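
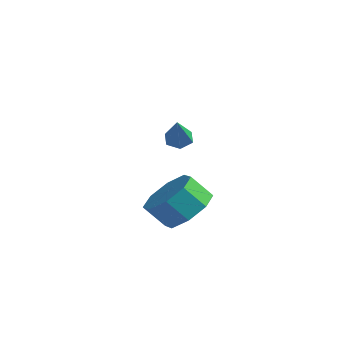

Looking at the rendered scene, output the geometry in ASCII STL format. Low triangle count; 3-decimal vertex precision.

solid 
facet normal -0.361 0.494 -0.791
outer loop
vertex -1.717 0.275 0.112
vertex -2.011 0.555 0.421
vertex -1.54 0.713 0.305
endloop
endfacet
facet normal 0.934 -0.281 -0.220
outer loop
vertex -1.717 0.275 0.112
vertex -1.54 0.713 0.305
vertex -1.509 -0.135 1.519
endloop
endfacet
facet normal -0.361 0.497 -0.789
outer loop
vertex -1.54 0.713 0.305
vertex -2.011 0.555 0.421
vertex -1.834 0.992 0.615
endloop
endfacet
facet normal 0.808 0.492 0.323
outer loop
vertex -1.54 0.713 0.305
vertex -1.834 0.992 0.615
vertex -1.509 -0.135 1.519
endloop
endfacet
facet normal -0.359 0.496 -0.790
outer loop
vertex -1.834 0.992 0.615
vertex -2.011 0.555 0.421
vertex -2.305 0.834 0.73
endloop
endfacet
facet normal -0.018 0.622 0.782
outer loop
vertex -1.834 0.992 0.615
vertex -2.305 0.834 0.73
vertex -1.509 -0.135 1.519
endloop
endfacet
facet normal -0.362 0.494 -0.790
outer loop
vertex -2.305 0.834 0.73
vertex -2.011 0.555 0.421
vertex -2.482 0.396 0.537
endloop
endfacet
facet normal -0.715 -0.019 0.699
outer loop
vertex -2.305 0.834 0.73
vertex -2.482 0.396 0.537
vertex -1.509 -0.135 1.519
endloop
endfacet
facet normal -0.362 0.496 -0.789
outer loop
vertex -2.482 0.396 0.537
vertex -2.011 0.555 0.421
vertex -2.188 0.117 0.227
endloop
endfacet
facet normal -0.589 -0.793 0.155
outer loop
vertex -2.482 0.396 0.537
vertex -2.188 0.117 0.227
vertex -1.509 -0.135 1.519
endloop
endfacet
facet normal -0.359 0.495 -0.791
outer loop
vertex -2.188 0.117 0.227
vertex -2.011 0.555 0.421
vertex -1.717 0.275 0.112
endloop
endfacet
facet normal 0.235 -0.923 -0.304
outer loop
vertex -2.188 0.117 0.227
vertex -1.717 0.275 0.112
vertex -1.509 -0.135 1.519
endloop
endfacet
facet normal 0.542 0.379 -0.750
outer loop
vertex -1.652 0.644 -3.371
vertex -2.338 1.488 -3.441
vertex -1.424 1.282 -2.884
endloop
endfacet
facet normal 0.794 -0.522 0.311
outer loop
vertex -1.652 0.644 -3.371
vertex -1.424 1.282 -2.884
vertex -2.276 0.208 -2.509
endloop
endfacet
facet normal 0.794 -0.522 0.311
outer loop
vertex -2.276 0.208 -2.509
vertex -1.424 1.282 -2.884
vertex -2.048 0.846 -2.022
endloop
endfacet
facet normal -0.542 -0.379 0.750
outer loop
vertex -2.276 0.208 -2.509
vertex -2.048 0.846 -2.022
vertex -2.962 1.052 -2.579
endloop
endfacet
facet normal 0.542 0.380 -0.750
outer loop
vertex -1.424 1.282 -2.884
vertex -2.338 1.488 -3.441
vertex -1.732 2.04 -2.723
endloop
endfacet
facet normal 0.755 0.172 0.633
outer loop
vertex -1.424 1.282 -2.884
vertex -1.732 2.04 -2.723
vertex -2.048 0.846 -2.022
endloop
endfacet
facet normal 0.755 0.172 0.633
outer loop
vertex -2.048 0.846 -2.022
vertex -1.732 2.04 -2.723
vertex -2.356 1.604 -1.861
endloop
endfacet
facet normal -0.542 -0.380 0.750
outer loop
vertex -2.048 0.846 -2.022
vertex -2.356 1.604 -1.861
vertex -2.962 1.052 -2.579
endloop
endfacet
facet normal 0.543 0.379 -0.750
outer loop
vertex -1.732 2.04 -2.723
vertex -2.338 1.488 -3.441
vertex -2.395 2.475 -2.983
endloop
endfacet
facet normal 0.273 0.765 0.584
outer loop
vertex -1.732 2.04 -2.723
vertex -2.395 2.475 -2.983
vertex -2.356 1.604 -1.861
endloop
endfacet
facet normal 0.273 0.765 0.584
outer loop
vertex -2.356 1.604 -1.861
vertex -2.395 2.475 -2.983
vertex -3.019 2.039 -2.121
endloop
endfacet
facet normal -0.543 -0.379 0.750
outer loop
vertex -2.356 1.604 -1.861
vertex -3.019 2.039 -2.121
vertex -2.962 1.052 -2.579
endloop
endfacet
facet normal 0.543 0.379 -0.749
outer loop
vertex -2.395 2.475 -2.983
vertex -2.338 1.488 -3.441
vertex -3.024 2.332 -3.511
endloop
endfacet
facet normal -0.369 0.909 0.193
outer loop
vertex -2.395 2.475 -2.983
vertex -3.024 2.332 -3.511
vertex -3.019 2.039 -2.121
endloop
endfacet
facet normal -0.369 0.909 0.193
outer loop
vertex -3.019 2.039 -2.121
vertex -3.024 2.332 -3.511
vertex -3.648 1.896 -2.649
endloop
endfacet
facet normal -0.543 -0.379 0.749
outer loop
vertex -3.019 2.039 -2.121
vertex -3.648 1.896 -2.649
vertex -2.962 1.052 -2.579
endloop
endfacet
facet normal 0.542 0.379 -0.750
outer loop
vertex -3.024 2.332 -3.511
vertex -2.338 1.488 -3.441
vertex -3.252 1.694 -3.998
endloop
endfacet
facet normal -0.794 0.522 -0.311
outer loop
vertex -3.024 2.332 -3.511
vertex -3.252 1.694 -3.998
vertex -3.648 1.896 -2.649
endloop
endfacet
facet normal -0.794 0.522 -0.311
outer loop
vertex -3.648 1.896 -2.649
vertex -3.252 1.694 -3.998
vertex -3.876 1.258 -3.136
endloop
endfacet
facet normal -0.542 -0.379 0.750
outer loop
vertex -3.648 1.896 -2.649
vertex -3.876 1.258 -3.136
vertex -2.962 1.052 -2.579
endloop
endfacet
facet normal 0.542 0.380 -0.750
outer loop
vertex -3.252 1.694 -3.998
vertex -2.338 1.488 -3.441
vertex -2.944 0.936 -4.159
endloop
endfacet
facet normal -0.755 -0.172 -0.633
outer loop
vertex -3.252 1.694 -3.998
vertex -2.944 0.936 -4.159
vertex -3.876 1.258 -3.136
endloop
endfacet
facet normal -0.755 -0.172 -0.633
outer loop
vertex -3.876 1.258 -3.136
vertex -2.944 0.936 -4.159
vertex -3.568 0.5 -3.297
endloop
endfacet
facet normal -0.542 -0.380 0.750
outer loop
vertex -3.876 1.258 -3.136
vertex -3.568 0.5 -3.297
vertex -2.962 1.052 -2.579
endloop
endfacet
facet normal 0.543 0.379 -0.750
outer loop
vertex -2.944 0.936 -4.159
vertex -2.338 1.488 -3.441
vertex -2.281 0.501 -3.899
endloop
endfacet
facet normal -0.273 -0.765 -0.584
outer loop
vertex -2.944 0.936 -4.159
vertex -2.281 0.501 -3.899
vertex -3.568 0.5 -3.297
endloop
endfacet
facet normal -0.273 -0.765 -0.584
outer loop
vertex -3.568 0.5 -3.297
vertex -2.281 0.501 -3.899
vertex -2.905 0.065 -3.037
endloop
endfacet
facet normal -0.543 -0.379 0.750
outer loop
vertex -3.568 0.5 -3.297
vertex -2.905 0.065 -3.037
vertex -2.962 1.052 -2.579
endloop
endfacet
facet normal 0.543 0.379 -0.749
outer loop
vertex -2.281 0.501 -3.899
vertex -2.338 1.488 -3.441
vertex -1.652 0.644 -3.371
endloop
endfacet
facet normal 0.369 -0.909 -0.193
outer loop
vertex -2.281 0.501 -3.899
vertex -1.652 0.644 -3.371
vertex -2.905 0.065 -3.037
endloop
endfacet
facet normal 0.369 -0.909 -0.193
outer loop
vertex -2.905 0.065 -3.037
vertex -1.652 0.644 -3.371
vertex -2.276 0.208 -2.509
endloop
endfacet
facet normal -0.543 -0.379 0.749
outer loop
vertex -2.905 0.065 -3.037
vertex -2.276 0.208 -2.509
vertex -2.962 1.052 -2.579
endloop
endfacet

endsolid


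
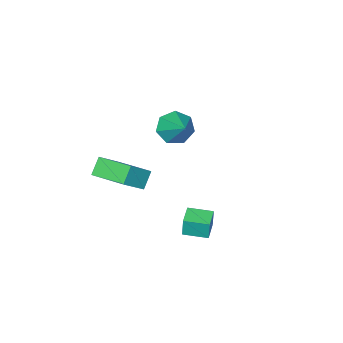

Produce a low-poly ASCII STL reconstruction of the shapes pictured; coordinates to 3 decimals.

solid 
facet normal -0.755 0.001 -0.656
outer loop
vertex 0.764 -2.946 0.345
vertex 0.514 -1.259 0.635
vertex 1.359 -2.74 -0.339
endloop
endfacet
facet normal 0.145 -0.975 -0.168
outer loop
vertex 2.446 -2.741 0.605
vertex 0.764 -2.946 0.345
vertex 1.359 -2.74 -0.339
endloop
endfacet
facet normal -0.755 0.001 -0.656
outer loop
vertex 1.359 -2.74 -0.339
vertex 0.514 -1.259 0.635
vertex 1.109 -1.053 -0.049
endloop
endfacet
facet normal 0.640 0.221 -0.736
outer loop
vertex 1.109 -1.053 -0.049
vertex 2.446 -2.741 0.605
vertex 1.359 -2.74 -0.339
endloop
endfacet
facet normal -0.640 -0.221 0.736
outer loop
vertex 0.764 -2.946 0.345
vertex 1.601 -1.26 1.579
vertex 0.514 -1.259 0.635
endloop
endfacet
facet normal 0.145 -0.975 -0.168
outer loop
vertex 1.851 -2.947 1.289
vertex 0.764 -2.946 0.345
vertex 2.446 -2.741 0.605
endloop
endfacet
facet normal -0.640 -0.221 0.736
outer loop
vertex 1.851 -2.947 1.289
vertex 1.601 -1.26 1.579
vertex 0.764 -2.946 0.345
endloop
endfacet
facet normal -0.145 0.975 0.168
outer loop
vertex 0.514 -1.259 0.635
vertex 1.601 -1.26 1.579
vertex 1.109 -1.053 -0.049
endloop
endfacet
facet normal 0.640 0.221 -0.736
outer loop
vertex 2.196 -1.054 0.895
vertex 2.446 -2.741 0.605
vertex 1.109 -1.053 -0.049
endloop
endfacet
facet normal -0.145 0.975 0.168
outer loop
vertex 1.109 -1.053 -0.049
vertex 1.601 -1.26 1.579
vertex 2.196 -1.054 0.895
endloop
endfacet
facet normal 0.755 -0.001 0.656
outer loop
vertex 2.196 -1.054 0.895
vertex 1.851 -2.947 1.289
vertex 2.446 -2.741 0.605
endloop
endfacet
facet normal 0.755 -0.001 0.656
outer loop
vertex 1.601 -1.26 1.579
vertex 1.851 -2.947 1.289
vertex 2.196 -1.054 0.895
endloop
endfacet
facet normal -0.807 -0.588 0.052
outer loop
vertex 0.288 0.655 -0.634
vertex -0.349 1.525 -0.69
vertex 0.278 0.589 -1.542
endloop
endfacet
facet normal 0.589 -0.806 0.052
outer loop
vertex 1.029 1.135 -1.59
vertex 0.288 0.655 -0.634
vertex 0.278 0.589 -1.542
endloop
endfacet
facet normal -0.807 -0.588 0.052
outer loop
vertex 0.278 0.589 -1.542
vertex -0.349 1.525 -0.69
vertex -0.359 1.459 -1.598
endloop
endfacet
facet normal -0.011 -0.072 -0.997
outer loop
vertex -0.359 1.459 -1.598
vertex 1.029 1.135 -1.59
vertex 0.278 0.589 -1.542
endloop
endfacet
facet normal 0.011 0.072 0.997
outer loop
vertex 0.288 0.655 -0.634
vertex 0.402 2.071 -0.738
vertex -0.349 1.525 -0.69
endloop
endfacet
facet normal 0.589 -0.806 0.052
outer loop
vertex 1.039 1.201 -0.682
vertex 0.288 0.655 -0.634
vertex 1.029 1.135 -1.59
endloop
endfacet
facet normal 0.011 0.072 0.997
outer loop
vertex 1.039 1.201 -0.682
vertex 0.402 2.071 -0.738
vertex 0.288 0.655 -0.634
endloop
endfacet
facet normal -0.589 0.806 -0.052
outer loop
vertex -0.349 1.525 -0.69
vertex 0.402 2.071 -0.738
vertex -0.359 1.459 -1.598
endloop
endfacet
facet normal -0.011 -0.072 -0.997
outer loop
vertex 0.392 2.005 -1.646
vertex 1.029 1.135 -1.59
vertex -0.359 1.459 -1.598
endloop
endfacet
facet normal -0.589 0.806 -0.052
outer loop
vertex -0.359 1.459 -1.598
vertex 0.402 2.071 -0.738
vertex 0.392 2.005 -1.646
endloop
endfacet
facet normal 0.807 0.588 -0.052
outer loop
vertex 0.392 2.005 -1.646
vertex 1.039 1.201 -0.682
vertex 1.029 1.135 -1.59
endloop
endfacet
facet normal 0.807 0.588 -0.052
outer loop
vertex 0.402 2.071 -0.738
vertex 1.039 1.201 -0.682
vertex 0.392 2.005 -1.646
endloop
endfacet
facet normal -0.345 -0.736 -0.582
outer loop
vertex -3.276 -4.875 -0.054
vertex -3.637 -4.273 -0.601
vertex -2.823 -4.632 -0.63
endloop
endfacet
facet normal 0.810 -0.232 0.539
outer loop
vertex -3.276 -4.875 -0.054
vertex -2.823 -4.632 -0.63
vertex -3.043 -3.007 0.401
endloop
endfacet
facet normal -0.345 -0.736 -0.583
outer loop
vertex -2.823 -4.632 -0.63
vertex -3.637 -4.273 -0.601
vertex -2.983 -4.118 -1.184
endloop
endfacet
facet normal 0.976 0.196 -0.100
outer loop
vertex -2.823 -4.632 -0.63
vertex -2.983 -4.118 -1.184
vertex -3.043 -3.007 0.401
endloop
endfacet
facet normal -0.345 -0.736 -0.583
outer loop
vertex -2.983 -4.118 -1.184
vertex -3.637 -4.273 -0.601
vertex -3.635 -3.721 -1.299
endloop
endfacet
facet normal 0.517 0.710 -0.478
outer loop
vertex -2.983 -4.118 -1.184
vertex -3.635 -3.721 -1.299
vertex -3.043 -3.007 0.401
endloop
endfacet
facet normal -0.345 -0.736 -0.583
outer loop
vertex -3.635 -3.721 -1.299
vertex -3.637 -4.273 -0.601
vertex -4.289 -3.74 -0.888
endloop
endfacet
facet normal -0.222 0.924 -0.311
outer loop
vertex -3.635 -3.721 -1.299
vertex -4.289 -3.74 -0.888
vertex -3.043 -3.007 0.401
endloop
endfacet
facet normal -0.345 -0.736 -0.583
outer loop
vertex -4.289 -3.74 -0.888
vertex -3.637 -4.273 -0.601
vertex -4.452 -4.16 -0.261
endloop
endfacet
facet normal -0.683 0.676 0.276
outer loop
vertex -4.289 -3.74 -0.888
vertex -4.452 -4.16 -0.261
vertex -3.043 -3.007 0.401
endloop
endfacet
facet normal -0.345 -0.736 -0.582
outer loop
vertex -4.452 -4.16 -0.261
vertex -3.637 -4.273 -0.601
vertex -4.001 -4.665 0.11
endloop
endfacet
facet normal -0.520 0.153 0.840
outer loop
vertex -4.452 -4.16 -0.261
vertex -4.001 -4.665 0.11
vertex -3.043 -3.007 0.401
endloop
endfacet
facet normal -0.345 -0.736 -0.582
outer loop
vertex -4.001 -4.665 0.11
vertex -3.637 -4.273 -0.601
vertex -3.276 -4.875 -0.054
endloop
endfacet
facet normal 0.144 -0.251 0.957
outer loop
vertex -4.001 -4.665 0.11
vertex -3.276 -4.875 -0.054
vertex -3.043 -3.007 0.401
endloop
endfacet

endsolid


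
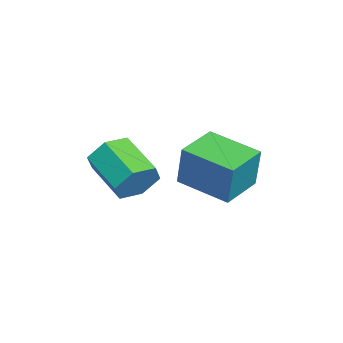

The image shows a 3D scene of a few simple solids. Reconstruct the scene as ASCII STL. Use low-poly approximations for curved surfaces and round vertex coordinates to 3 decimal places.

solid 
facet normal -0.845 0.523 0.110
outer loop
vertex -0.175 1.668 -1.313
vertex 0.799 3.319 -1.673
vertex -0.486 1.502 -2.914
endloop
endfacet
facet normal -0.500 -0.846 0.185
outer loop
vertex 0.841 0.681 -3.087
vertex -0.175 1.668 -1.313
vertex -0.486 1.502 -2.914
endloop
endfacet
facet normal -0.845 0.523 0.110
outer loop
vertex -0.486 1.502 -2.914
vertex 0.799 3.319 -1.673
vertex 0.488 3.153 -3.275
endloop
endfacet
facet normal -0.190 -0.101 -0.977
outer loop
vertex 0.488 3.153 -3.275
vertex 0.841 0.681 -3.087
vertex -0.486 1.502 -2.914
endloop
endfacet
facet normal 0.190 0.101 0.977
outer loop
vertex -0.175 1.668 -1.313
vertex 2.126 2.498 -1.846
vertex 0.799 3.319 -1.673
endloop
endfacet
facet normal -0.500 -0.846 0.185
outer loop
vertex 1.152 0.847 -1.485
vertex -0.175 1.668 -1.313
vertex 0.841 0.681 -3.087
endloop
endfacet
facet normal 0.190 0.102 0.977
outer loop
vertex 1.152 0.847 -1.485
vertex 2.126 2.498 -1.846
vertex -0.175 1.668 -1.313
endloop
endfacet
facet normal 0.500 0.846 -0.185
outer loop
vertex 0.799 3.319 -1.673
vertex 2.126 2.498 -1.846
vertex 0.488 3.153 -3.275
endloop
endfacet
facet normal -0.189 -0.101 -0.977
outer loop
vertex 1.815 2.332 -3.447
vertex 0.841 0.681 -3.087
vertex 0.488 3.153 -3.275
endloop
endfacet
facet normal 0.500 0.846 -0.185
outer loop
vertex 0.488 3.153 -3.275
vertex 2.126 2.498 -1.846
vertex 1.815 2.332 -3.447
endloop
endfacet
facet normal 0.845 -0.523 -0.110
outer loop
vertex 1.815 2.332 -3.447
vertex 1.152 0.847 -1.485
vertex 0.841 0.681 -3.087
endloop
endfacet
facet normal 0.845 -0.523 -0.110
outer loop
vertex 2.126 2.498 -1.846
vertex 1.152 0.847 -1.485
vertex 1.815 2.332 -3.447
endloop
endfacet
facet normal 0.712 0.578 -0.399
outer loop
vertex 4.476 -0.366 -0.784
vertex 4.017 -0.273 -1.469
vertex 3.936 0.262 -0.839
endloop
endfacet
facet normal 0.263 0.307 0.915
outer loop
vertex 4.476 -0.366 -0.784
vertex 3.936 0.262 -0.839
vertex 3.302 -1.32 -0.126
endloop
endfacet
facet normal 0.263 0.307 0.915
outer loop
vertex 3.302 -1.32 -0.126
vertex 3.936 0.262 -0.839
vertex 2.761 -0.692 -0.181
endloop
endfacet
facet normal -0.712 -0.578 0.398
outer loop
vertex 3.302 -1.32 -0.126
vertex 2.761 -0.692 -0.181
vertex 2.843 -1.227 -0.811
endloop
endfacet
facet normal 0.711 0.578 -0.400
outer loop
vertex 3.936 0.262 -0.839
vertex 4.017 -0.273 -1.469
vertex 3.476 0.354 -1.525
endloop
endfacet
facet normal -0.433 0.808 0.399
outer loop
vertex 3.936 0.262 -0.839
vertex 3.476 0.354 -1.525
vertex 2.761 -0.692 -0.181
endloop
endfacet
facet normal -0.433 0.808 0.399
outer loop
vertex 2.761 -0.692 -0.181
vertex 3.476 0.354 -1.525
vertex 2.302 -0.6 -0.866
endloop
endfacet
facet normal -0.711 -0.579 0.399
outer loop
vertex 2.761 -0.692 -0.181
vertex 2.302 -0.6 -0.866
vertex 2.843 -1.227 -0.811
endloop
endfacet
facet normal 0.712 0.579 -0.398
outer loop
vertex 3.476 0.354 -1.525
vertex 4.017 -0.273 -1.469
vertex 3.558 -0.18 -2.154
endloop
endfacet
facet normal -0.696 0.500 -0.515
outer loop
vertex 3.476 0.354 -1.525
vertex 3.558 -0.18 -2.154
vertex 2.302 -0.6 -0.866
endloop
endfacet
facet normal -0.696 0.501 -0.515
outer loop
vertex 2.302 -0.6 -0.866
vertex 3.558 -0.18 -2.154
vertex 2.384 -1.134 -1.496
endloop
endfacet
facet normal -0.712 -0.579 0.398
outer loop
vertex 2.302 -0.6 -0.866
vertex 2.384 -1.134 -1.496
vertex 2.843 -1.227 -0.811
endloop
endfacet
facet normal 0.712 0.578 -0.398
outer loop
vertex 3.558 -0.18 -2.154
vertex 4.017 -0.273 -1.469
vertex 4.099 -0.808 -2.099
endloop
endfacet
facet normal -0.263 -0.307 -0.915
outer loop
vertex 3.558 -0.18 -2.154
vertex 4.099 -0.808 -2.099
vertex 2.384 -1.134 -1.496
endloop
endfacet
facet normal -0.263 -0.307 -0.915
outer loop
vertex 2.384 -1.134 -1.496
vertex 4.099 -0.808 -2.099
vertex 2.924 -1.762 -1.441
endloop
endfacet
facet normal -0.712 -0.578 0.399
outer loop
vertex 2.384 -1.134 -1.496
vertex 2.924 -1.762 -1.441
vertex 2.843 -1.227 -0.811
endloop
endfacet
facet normal 0.711 0.579 -0.399
outer loop
vertex 4.099 -0.808 -2.099
vertex 4.017 -0.273 -1.469
vertex 4.558 -0.9 -1.414
endloop
endfacet
facet normal 0.433 -0.808 -0.399
outer loop
vertex 4.099 -0.808 -2.099
vertex 4.558 -0.9 -1.414
vertex 2.924 -1.762 -1.441
endloop
endfacet
facet normal 0.433 -0.808 -0.399
outer loop
vertex 2.924 -1.762 -1.441
vertex 4.558 -0.9 -1.414
vertex 3.384 -1.854 -0.755
endloop
endfacet
facet normal -0.711 -0.578 0.400
outer loop
vertex 2.924 -1.762 -1.441
vertex 3.384 -1.854 -0.755
vertex 2.843 -1.227 -0.811
endloop
endfacet
facet normal 0.712 0.579 -0.398
outer loop
vertex 4.558 -0.9 -1.414
vertex 4.017 -0.273 -1.469
vertex 4.476 -0.366 -0.784
endloop
endfacet
facet normal 0.696 -0.501 0.515
outer loop
vertex 4.558 -0.9 -1.414
vertex 4.476 -0.366 -0.784
vertex 3.384 -1.854 -0.755
endloop
endfacet
facet normal 0.696 -0.500 0.516
outer loop
vertex 3.384 -1.854 -0.755
vertex 4.476 -0.366 -0.784
vertex 3.302 -1.32 -0.126
endloop
endfacet
facet normal -0.712 -0.579 0.398
outer loop
vertex 3.384 -1.854 -0.755
vertex 3.302 -1.32 -0.126
vertex 2.843 -1.227 -0.811
endloop
endfacet

endsolid


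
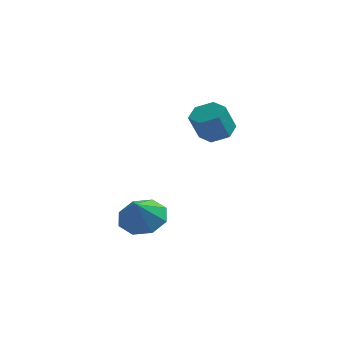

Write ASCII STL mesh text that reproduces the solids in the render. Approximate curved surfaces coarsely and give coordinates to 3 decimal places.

solid 
facet normal 0.298 0.281 -0.912
outer loop
vertex 3.396 -0.012 -0.39
vertex 2.809 -0.13 -0.618
vertex 2.954 0.451 -0.392
endloop
endfacet
facet normal 0.659 0.631 0.409
outer loop
vertex 3.396 -0.012 -0.39
vertex 2.954 0.451 -0.392
vertex 3.077 -0.312 0.586
endloop
endfacet
facet normal 0.659 0.631 0.409
outer loop
vertex 3.077 -0.312 0.586
vertex 2.954 0.451 -0.392
vertex 2.635 0.151 0.584
endloop
endfacet
facet normal -0.298 -0.281 0.912
outer loop
vertex 3.077 -0.312 0.586
vertex 2.635 0.151 0.584
vertex 2.491 -0.43 0.358
endloop
endfacet
facet normal 0.298 0.281 -0.912
outer loop
vertex 2.954 0.451 -0.392
vertex 2.809 -0.13 -0.618
vertex 2.367 0.333 -0.62
endloop
endfacet
facet normal -0.268 0.942 0.202
outer loop
vertex 2.954 0.451 -0.392
vertex 2.367 0.333 -0.62
vertex 2.635 0.151 0.584
endloop
endfacet
facet normal -0.268 0.942 0.202
outer loop
vertex 2.635 0.151 0.584
vertex 2.367 0.333 -0.62
vertex 2.049 0.033 0.356
endloop
endfacet
facet normal -0.298 -0.281 0.912
outer loop
vertex 2.635 0.151 0.584
vertex 2.049 0.033 0.356
vertex 2.491 -0.43 0.358
endloop
endfacet
facet normal 0.298 0.281 -0.912
outer loop
vertex 2.367 0.333 -0.62
vertex 2.809 -0.13 -0.618
vertex 2.223 -0.248 -0.846
endloop
endfacet
facet normal -0.928 0.310 -0.207
outer loop
vertex 2.367 0.333 -0.62
vertex 2.223 -0.248 -0.846
vertex 2.049 0.033 0.356
endloop
endfacet
facet normal -0.927 0.312 -0.207
outer loop
vertex 2.049 0.033 0.356
vertex 2.223 -0.248 -0.846
vertex 1.904 -0.548 0.13
endloop
endfacet
facet normal -0.298 -0.281 0.912
outer loop
vertex 2.049 0.033 0.356
vertex 1.904 -0.548 0.13
vertex 2.491 -0.43 0.358
endloop
endfacet
facet normal 0.298 0.281 -0.912
outer loop
vertex 2.223 -0.248 -0.846
vertex 2.809 -0.13 -0.618
vertex 2.665 -0.711 -0.844
endloop
endfacet
facet normal -0.659 -0.631 -0.409
outer loop
vertex 2.223 -0.248 -0.846
vertex 2.665 -0.711 -0.844
vertex 1.904 -0.548 0.13
endloop
endfacet
facet normal -0.659 -0.631 -0.409
outer loop
vertex 1.904 -0.548 0.13
vertex 2.665 -0.711 -0.844
vertex 2.346 -1.011 0.132
endloop
endfacet
facet normal -0.298 -0.281 0.912
outer loop
vertex 1.904 -0.548 0.13
vertex 2.346 -1.011 0.132
vertex 2.491 -0.43 0.358
endloop
endfacet
facet normal 0.298 0.281 -0.912
outer loop
vertex 2.665 -0.711 -0.844
vertex 2.809 -0.13 -0.618
vertex 3.251 -0.593 -0.616
endloop
endfacet
facet normal 0.268 -0.942 -0.202
outer loop
vertex 2.665 -0.711 -0.844
vertex 3.251 -0.593 -0.616
vertex 2.346 -1.011 0.132
endloop
endfacet
facet normal 0.268 -0.942 -0.202
outer loop
vertex 2.346 -1.011 0.132
vertex 3.251 -0.593 -0.616
vertex 2.933 -0.893 0.36
endloop
endfacet
facet normal -0.298 -0.281 0.912
outer loop
vertex 2.346 -1.011 0.132
vertex 2.933 -0.893 0.36
vertex 2.491 -0.43 0.358
endloop
endfacet
facet normal 0.298 0.281 -0.912
outer loop
vertex 3.251 -0.593 -0.616
vertex 2.809 -0.13 -0.618
vertex 3.396 -0.012 -0.39
endloop
endfacet
facet normal 0.927 -0.312 0.206
outer loop
vertex 3.251 -0.593 -0.616
vertex 3.396 -0.012 -0.39
vertex 2.933 -0.893 0.36
endloop
endfacet
facet normal 0.928 -0.311 0.208
outer loop
vertex 2.933 -0.893 0.36
vertex 3.396 -0.012 -0.39
vertex 3.077 -0.312 0.586
endloop
endfacet
facet normal -0.298 -0.281 0.912
outer loop
vertex 2.933 -0.893 0.36
vertex 3.077 -0.312 0.586
vertex 2.491 -0.43 0.358
endloop
endfacet
facet normal 0.130 0.533 -0.836
outer loop
vertex 0.885 -1.488 -4.712
vertex 0.458 -0.83 -4.359
vertex 1.282 -1.075 -4.387
endloop
endfacet
facet normal 0.550 -0.775 0.313
outer loop
vertex 0.885 -1.488 -4.712
vertex 1.282 -1.075 -4.387
vertex 0.322 -1.39 -3.481
endloop
endfacet
facet normal 0.130 0.533 -0.836
outer loop
vertex 1.282 -1.075 -4.387
vertex 0.458 -0.83 -4.359
vertex 1.196 -0.519 -4.046
endloop
endfacet
facet normal 0.706 -0.288 0.647
outer loop
vertex 1.282 -1.075 -4.387
vertex 1.196 -0.519 -4.046
vertex 0.322 -1.39 -3.481
endloop
endfacet
facet normal 0.130 0.533 -0.836
outer loop
vertex 1.196 -0.519 -4.046
vertex 0.458 -0.83 -4.359
vertex 0.678 -0.145 -3.888
endloop
endfacet
facet normal 0.403 0.178 0.898
outer loop
vertex 1.196 -0.519 -4.046
vertex 0.678 -0.145 -3.888
vertex 0.322 -1.39 -3.481
endloop
endfacet
facet normal 0.130 0.533 -0.836
outer loop
vertex 0.678 -0.145 -3.888
vertex 0.458 -0.83 -4.359
vertex 0.031 -0.172 -4.006
endloop
endfacet
facet normal -0.182 0.352 0.918
outer loop
vertex 0.678 -0.145 -3.888
vertex 0.031 -0.172 -4.006
vertex 0.322 -1.39 -3.481
endloop
endfacet
facet normal 0.130 0.533 -0.836
outer loop
vertex 0.031 -0.172 -4.006
vertex 0.458 -0.83 -4.359
vertex -0.365 -0.585 -4.331
endloop
endfacet
facet normal -0.707 0.131 0.695
outer loop
vertex 0.031 -0.172 -4.006
vertex -0.365 -0.585 -4.331
vertex 0.322 -1.39 -3.481
endloop
endfacet
facet normal 0.130 0.533 -0.836
outer loop
vertex -0.365 -0.585 -4.331
vertex 0.458 -0.83 -4.359
vertex -0.28 -1.141 -4.672
endloop
endfacet
facet normal -0.862 -0.354 0.362
outer loop
vertex -0.365 -0.585 -4.331
vertex -0.28 -1.141 -4.672
vertex 0.322 -1.39 -3.481
endloop
endfacet
facet normal 0.130 0.533 -0.836
outer loop
vertex -0.28 -1.141 -4.672
vertex 0.458 -0.83 -4.359
vertex 0.238 -1.515 -4.83
endloop
endfacet
facet normal -0.559 -0.822 0.111
outer loop
vertex -0.28 -1.141 -4.672
vertex 0.238 -1.515 -4.83
vertex 0.322 -1.39 -3.481
endloop
endfacet
facet normal 0.130 0.533 -0.836
outer loop
vertex 0.238 -1.515 -4.83
vertex 0.458 -0.83 -4.359
vertex 0.885 -1.488 -4.712
endloop
endfacet
facet normal 0.025 -0.996 0.091
outer loop
vertex 0.238 -1.515 -4.83
vertex 0.885 -1.488 -4.712
vertex 0.322 -1.39 -3.481
endloop
endfacet

endsolid


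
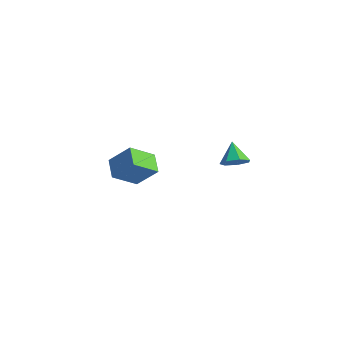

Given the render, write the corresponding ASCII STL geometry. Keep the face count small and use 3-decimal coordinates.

solid 
facet normal -0.549 -0.409 -0.729
outer loop
vertex -3.424 1.042 -3.597
vertex -4.48 1.843 -3.252
vertex -2.78 2.436 -4.864
endloop
endfacet
facet normal 0.771 -0.585 -0.252
outer loop
vertex -1.76 3.197 -3.508
vertex -3.424 1.042 -3.597
vertex -2.78 2.436 -4.864
endloop
endfacet
facet normal -0.548 -0.410 -0.729
outer loop
vertex -2.78 2.436 -4.864
vertex -4.48 1.843 -3.252
vertex -3.837 3.237 -4.519
endloop
endfacet
facet normal 0.323 0.701 -0.636
outer loop
vertex -3.837 3.237 -4.519
vertex -1.76 3.197 -3.508
vertex -2.78 2.436 -4.864
endloop
endfacet
facet normal -0.323 -0.700 0.636
outer loop
vertex -3.424 1.042 -3.597
vertex -3.46 2.604 -1.896
vertex -4.48 1.843 -3.252
endloop
endfacet
facet normal 0.771 -0.585 -0.252
outer loop
vertex -2.403 1.803 -2.241
vertex -3.424 1.042 -3.597
vertex -1.76 3.197 -3.508
endloop
endfacet
facet normal -0.323 -0.700 0.636
outer loop
vertex -2.403 1.803 -2.241
vertex -3.46 2.604 -1.896
vertex -3.424 1.042 -3.597
endloop
endfacet
facet normal -0.771 0.585 0.252
outer loop
vertex -4.48 1.843 -3.252
vertex -3.46 2.604 -1.896
vertex -3.837 3.237 -4.519
endloop
endfacet
facet normal 0.323 0.700 -0.636
outer loop
vertex -2.816 3.998 -3.163
vertex -1.76 3.197 -3.508
vertex -3.837 3.237 -4.519
endloop
endfacet
facet normal -0.771 0.585 0.252
outer loop
vertex -3.837 3.237 -4.519
vertex -3.46 2.604 -1.896
vertex -2.816 3.998 -3.163
endloop
endfacet
facet normal 0.549 0.409 0.729
outer loop
vertex -2.816 3.998 -3.163
vertex -2.403 1.803 -2.241
vertex -1.76 3.197 -3.508
endloop
endfacet
facet normal 0.548 0.409 0.729
outer loop
vertex -3.46 2.604 -1.896
vertex -2.403 1.803 -2.241
vertex -2.816 3.998 -3.163
endloop
endfacet
facet normal 0.646 -0.523 -0.556
outer loop
vertex 4.858 2.71 2.514
vertex 4.389 2.887 1.803
vertex 5.049 3.34 2.144
endloop
endfacet
facet normal 0.310 0.410 0.858
outer loop
vertex 4.858 2.71 2.514
vertex 5.049 3.34 2.144
vertex 3.491 3.613 2.577
endloop
endfacet
facet normal 0.646 -0.522 -0.557
outer loop
vertex 5.049 3.34 2.144
vertex 4.389 2.887 1.803
vertex 4.743 3.63 1.518
endloop
endfacet
facet normal 0.246 0.920 0.306
outer loop
vertex 5.049 3.34 2.144
vertex 4.743 3.63 1.518
vertex 3.491 3.613 2.577
endloop
endfacet
facet normal 0.646 -0.522 -0.557
outer loop
vertex 4.743 3.63 1.518
vertex 4.389 2.887 1.803
vertex 4.17 3.36 1.106
endloop
endfacet
facet normal -0.243 0.931 -0.272
outer loop
vertex 4.743 3.63 1.518
vertex 4.17 3.36 1.106
vertex 3.491 3.613 2.577
endloop
endfacet
facet normal 0.646 -0.522 -0.557
outer loop
vertex 4.17 3.36 1.106
vertex 4.389 2.887 1.803
vertex 3.762 2.735 1.219
endloop
endfacet
facet normal -0.787 0.435 -0.438
outer loop
vertex 4.17 3.36 1.106
vertex 3.762 2.735 1.219
vertex 3.491 3.613 2.577
endloop
endfacet
facet normal 0.646 -0.521 -0.558
outer loop
vertex 3.762 2.735 1.219
vertex 4.389 2.887 1.803
vertex 3.827 2.224 1.771
endloop
endfacet
facet normal -0.978 -0.197 -0.068
outer loop
vertex 3.762 2.735 1.219
vertex 3.827 2.224 1.771
vertex 3.491 3.613 2.577
endloop
endfacet
facet normal 0.647 -0.522 -0.556
outer loop
vertex 3.827 2.224 1.771
vertex 4.389 2.887 1.803
vertex 4.314 2.213 2.348
endloop
endfacet
facet normal -0.672 -0.486 0.558
outer loop
vertex 3.827 2.224 1.771
vertex 4.314 2.213 2.348
vertex 3.491 3.613 2.577
endloop
endfacet
facet normal 0.647 -0.522 -0.556
outer loop
vertex 4.314 2.213 2.348
vertex 4.389 2.887 1.803
vertex 4.858 2.71 2.514
endloop
endfacet
facet normal -0.098 -0.217 0.971
outer loop
vertex 4.314 2.213 2.348
vertex 4.858 2.71 2.514
vertex 3.491 3.613 2.577
endloop
endfacet

endsolid


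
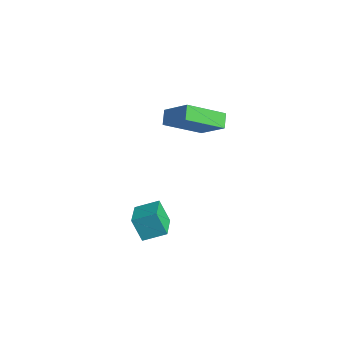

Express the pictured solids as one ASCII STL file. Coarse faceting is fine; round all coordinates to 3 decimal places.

solid 
facet normal -0.825 0.525 -0.210
outer loop
vertex -3.406 -3.087 -3.18
vertex -2.917 -2.144 -2.74
vertex -2.947 -2.809 -4.287
endloop
endfacet
facet normal -0.425 -0.820 -0.382
outer loop
vertex -1.743 -3.576 -3.98
vertex -3.406 -3.087 -3.18
vertex -2.947 -2.809 -4.287
endloop
endfacet
facet normal -0.825 0.525 -0.210
outer loop
vertex -2.947 -2.809 -4.287
vertex -2.917 -2.144 -2.74
vertex -2.458 -1.866 -3.847
endloop
endfacet
facet normal 0.373 0.226 -0.900
outer loop
vertex -2.458 -1.866 -3.847
vertex -1.743 -3.576 -3.98
vertex -2.947 -2.809 -4.287
endloop
endfacet
facet normal -0.373 -0.226 0.900
outer loop
vertex -3.406 -3.087 -3.18
vertex -1.713 -2.911 -2.433
vertex -2.917 -2.144 -2.74
endloop
endfacet
facet normal -0.425 -0.820 -0.382
outer loop
vertex -2.202 -3.854 -2.873
vertex -3.406 -3.087 -3.18
vertex -1.743 -3.576 -3.98
endloop
endfacet
facet normal -0.373 -0.226 0.900
outer loop
vertex -2.202 -3.854 -2.873
vertex -1.713 -2.911 -2.433
vertex -3.406 -3.087 -3.18
endloop
endfacet
facet normal 0.425 0.820 0.382
outer loop
vertex -2.917 -2.144 -2.74
vertex -1.713 -2.911 -2.433
vertex -2.458 -1.866 -3.847
endloop
endfacet
facet normal 0.373 0.226 -0.900
outer loop
vertex -1.254 -2.633 -3.54
vertex -1.743 -3.576 -3.98
vertex -2.458 -1.866 -3.847
endloop
endfacet
facet normal 0.425 0.820 0.382
outer loop
vertex -2.458 -1.866 -3.847
vertex -1.713 -2.911 -2.433
vertex -1.254 -2.633 -3.54
endloop
endfacet
facet normal 0.825 -0.525 0.210
outer loop
vertex -1.254 -2.633 -3.54
vertex -2.202 -3.854 -2.873
vertex -1.743 -3.576 -3.98
endloop
endfacet
facet normal 0.825 -0.525 0.210
outer loop
vertex -1.713 -2.911 -2.433
vertex -2.202 -3.854 -2.873
vertex -1.254 -2.633 -3.54
endloop
endfacet
facet normal -0.752 -0.265 -0.603
outer loop
vertex -4.396 -1.111 1.88
vertex -4.186 0.665 0.839
vertex -3.875 -1.463 1.385
endloop
endfacet
facet normal -0.101 -0.858 0.504
outer loop
vertex -2.634 -1.025 2.381
vertex -4.396 -1.111 1.88
vertex -3.875 -1.463 1.385
endloop
endfacet
facet normal -0.752 -0.265 -0.604
outer loop
vertex -3.875 -1.463 1.385
vertex -4.186 0.665 0.839
vertex -3.665 0.314 0.344
endloop
endfacet
facet normal 0.651 -0.439 -0.619
outer loop
vertex -3.665 0.314 0.344
vertex -2.634 -1.025 2.381
vertex -3.875 -1.463 1.385
endloop
endfacet
facet normal -0.651 0.440 0.618
outer loop
vertex -4.396 -1.111 1.88
vertex -2.945 1.103 1.835
vertex -4.186 0.665 0.839
endloop
endfacet
facet normal -0.101 -0.859 0.503
outer loop
vertex -3.155 -0.674 2.876
vertex -4.396 -1.111 1.88
vertex -2.634 -1.025 2.381
endloop
endfacet
facet normal -0.651 0.439 0.619
outer loop
vertex -3.155 -0.674 2.876
vertex -2.945 1.103 1.835
vertex -4.396 -1.111 1.88
endloop
endfacet
facet normal 0.101 0.858 -0.503
outer loop
vertex -4.186 0.665 0.839
vertex -2.945 1.103 1.835
vertex -3.665 0.314 0.344
endloop
endfacet
facet normal 0.651 -0.440 -0.619
outer loop
vertex -2.424 0.751 1.34
vertex -2.634 -1.025 2.381
vertex -3.665 0.314 0.344
endloop
endfacet
facet normal 0.102 0.858 -0.503
outer loop
vertex -3.665 0.314 0.344
vertex -2.945 1.103 1.835
vertex -2.424 0.751 1.34
endloop
endfacet
facet normal 0.752 0.265 0.604
outer loop
vertex -2.424 0.751 1.34
vertex -3.155 -0.674 2.876
vertex -2.634 -1.025 2.381
endloop
endfacet
facet normal 0.752 0.265 0.603
outer loop
vertex -2.945 1.103 1.835
vertex -3.155 -0.674 2.876
vertex -2.424 0.751 1.34
endloop
endfacet

endsolid


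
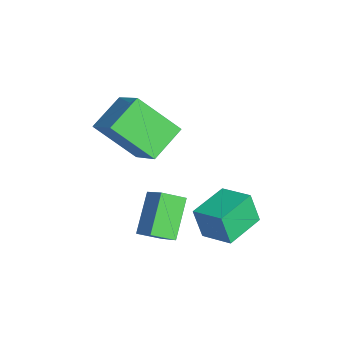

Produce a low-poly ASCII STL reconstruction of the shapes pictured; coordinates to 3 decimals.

solid 
facet normal -0.676 0.293 0.677
outer loop
vertex 2.694 1.252 1.078
vertex 2.599 2.128 0.604
vertex 1.919 0.845 0.48
endloop
endfacet
facet normal 0.094 -0.876 0.474
outer loop
vertex 3.101 0.332 -0.704
vertex 2.694 1.252 1.078
vertex 1.919 0.845 0.48
endloop
endfacet
facet normal -0.676 0.293 0.676
outer loop
vertex 1.919 0.845 0.48
vertex 2.599 2.128 0.604
vertex 1.824 1.72 0.006
endloop
endfacet
facet normal -0.731 -0.385 -0.563
outer loop
vertex 1.824 1.72 0.006
vertex 3.101 0.332 -0.704
vertex 1.919 0.845 0.48
endloop
endfacet
facet normal 0.731 0.384 0.564
outer loop
vertex 2.694 1.252 1.078
vertex 3.781 1.615 -0.58
vertex 2.599 2.128 0.604
endloop
endfacet
facet normal 0.095 -0.875 0.474
outer loop
vertex 3.876 0.74 -0.106
vertex 2.694 1.252 1.078
vertex 3.101 0.332 -0.704
endloop
endfacet
facet normal 0.731 0.385 0.564
outer loop
vertex 3.876 0.74 -0.106
vertex 3.781 1.615 -0.58
vertex 2.694 1.252 1.078
endloop
endfacet
facet normal -0.095 0.875 -0.474
outer loop
vertex 2.599 2.128 0.604
vertex 3.781 1.615 -0.58
vertex 1.824 1.72 0.006
endloop
endfacet
facet normal -0.731 -0.384 -0.564
outer loop
vertex 3.006 1.208 -1.178
vertex 3.101 0.332 -0.704
vertex 1.824 1.72 0.006
endloop
endfacet
facet normal -0.095 0.876 -0.473
outer loop
vertex 1.824 1.72 0.006
vertex 3.781 1.615 -0.58
vertex 3.006 1.208 -1.178
endloop
endfacet
facet normal 0.676 -0.293 -0.676
outer loop
vertex 3.006 1.208 -1.178
vertex 3.876 0.74 -0.106
vertex 3.101 0.332 -0.704
endloop
endfacet
facet normal 0.676 -0.293 -0.676
outer loop
vertex 3.781 1.615 -0.58
vertex 3.876 0.74 -0.106
vertex 3.006 1.208 -1.178
endloop
endfacet
facet normal -0.686 0.722 0.086
outer loop
vertex 2.166 3.422 0.606
vertex 3.087 4.256 0.952
vertex 2.342 3.734 -0.613
endloop
endfacet
facet normal -0.714 -0.646 -0.269
outer loop
vertex 3.453 2.564 -0.752
vertex 2.166 3.422 0.606
vertex 2.342 3.734 -0.613
endloop
endfacet
facet normal -0.686 0.722 0.086
outer loop
vertex 2.342 3.734 -0.613
vertex 3.087 4.256 0.952
vertex 3.263 4.568 -0.266
endloop
endfacet
facet normal 0.139 0.246 -0.959
outer loop
vertex 3.263 4.568 -0.266
vertex 3.453 2.564 -0.752
vertex 2.342 3.734 -0.613
endloop
endfacet
facet normal -0.138 -0.245 0.960
outer loop
vertex 2.166 3.422 0.606
vertex 4.198 3.086 0.813
vertex 3.087 4.256 0.952
endloop
endfacet
facet normal -0.714 -0.646 -0.269
outer loop
vertex 3.277 2.252 0.466
vertex 2.166 3.422 0.606
vertex 3.453 2.564 -0.752
endloop
endfacet
facet normal -0.138 -0.246 0.959
outer loop
vertex 3.277 2.252 0.466
vertex 4.198 3.086 0.813
vertex 2.166 3.422 0.606
endloop
endfacet
facet normal 0.714 0.646 0.269
outer loop
vertex 3.087 4.256 0.952
vertex 4.198 3.086 0.813
vertex 3.263 4.568 -0.266
endloop
endfacet
facet normal 0.138 0.246 -0.959
outer loop
vertex 4.374 3.398 -0.406
vertex 3.453 2.564 -0.752
vertex 3.263 4.568 -0.266
endloop
endfacet
facet normal 0.714 0.646 0.269
outer loop
vertex 3.263 4.568 -0.266
vertex 4.198 3.086 0.813
vertex 4.374 3.398 -0.406
endloop
endfacet
facet normal 0.686 -0.722 -0.086
outer loop
vertex 4.374 3.398 -0.406
vertex 3.277 2.252 0.466
vertex 3.453 2.564 -0.752
endloop
endfacet
facet normal 0.686 -0.722 -0.086
outer loop
vertex 4.198 3.086 0.813
vertex 3.277 2.252 0.466
vertex 4.374 3.398 -0.406
endloop
endfacet
facet normal -0.587 0.656 0.474
outer loop
vertex 0.731 0.668 4.569
vertex 1.217 2.12 3.161
vertex -0.633 0.164 3.578
endloop
endfacet
facet normal -0.234 -0.698 0.677
outer loop
vertex 0.283 -0.86 2.839
vertex 0.731 0.668 4.569
vertex -0.633 0.164 3.578
endloop
endfacet
facet normal -0.587 0.656 0.474
outer loop
vertex -0.633 0.164 3.578
vertex 1.217 2.12 3.161
vertex -0.147 1.616 2.17
endloop
endfacet
facet normal -0.775 -0.287 -0.563
outer loop
vertex -0.147 1.616 2.17
vertex 0.283 -0.86 2.839
vertex -0.633 0.164 3.578
endloop
endfacet
facet normal 0.775 0.287 0.563
outer loop
vertex 0.731 0.668 4.569
vertex 2.133 1.096 2.422
vertex 1.217 2.12 3.161
endloop
endfacet
facet normal -0.234 -0.698 0.677
outer loop
vertex 1.647 -0.356 3.83
vertex 0.731 0.668 4.569
vertex 0.283 -0.86 2.839
endloop
endfacet
facet normal 0.775 0.287 0.563
outer loop
vertex 1.647 -0.356 3.83
vertex 2.133 1.096 2.422
vertex 0.731 0.668 4.569
endloop
endfacet
facet normal 0.234 0.698 -0.677
outer loop
vertex 1.217 2.12 3.161
vertex 2.133 1.096 2.422
vertex -0.147 1.616 2.17
endloop
endfacet
facet normal -0.775 -0.287 -0.563
outer loop
vertex 0.769 0.592 1.431
vertex 0.283 -0.86 2.839
vertex -0.147 1.616 2.17
endloop
endfacet
facet normal 0.234 0.698 -0.677
outer loop
vertex -0.147 1.616 2.17
vertex 2.133 1.096 2.422
vertex 0.769 0.592 1.431
endloop
endfacet
facet normal 0.587 -0.656 -0.474
outer loop
vertex 0.769 0.592 1.431
vertex 1.647 -0.356 3.83
vertex 0.283 -0.86 2.839
endloop
endfacet
facet normal 0.587 -0.656 -0.474
outer loop
vertex 2.133 1.096 2.422
vertex 1.647 -0.356 3.83
vertex 0.769 0.592 1.431
endloop
endfacet

endsolid


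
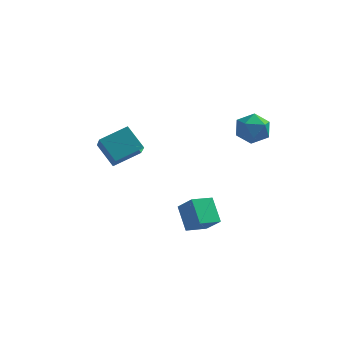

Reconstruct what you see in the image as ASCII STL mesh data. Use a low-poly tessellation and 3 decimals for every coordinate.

solid 
facet normal -0.460 0.614 0.642
outer loop
vertex 2.32 4.651 2.087
vertex 1.656 3.869 2.359
vertex 2.567 3.999 2.888
endloop
endfacet
facet normal 0.228 0.788 0.571
outer loop
vertex 2.32 4.651 2.087
vertex 2.567 3.999 2.888
vertex 3.313 4.289 2.19
endloop
endfacet
facet normal 0.351 0.929 -0.118
outer loop
vertex 2.32 4.651 2.087
vertex 3.313 4.289 2.19
vertex 2.862 4.337 1.229
endloop
endfacet
facet normal -0.261 0.841 -0.473
outer loop
vertex 2.32 4.651 2.087
vertex 2.862 4.337 1.229
vertex 1.838 4.078 1.334
endloop
endfacet
facet normal -0.763 0.647 -0.004
outer loop
vertex 2.32 4.651 2.087
vertex 1.838 4.078 1.334
vertex 1.656 3.869 2.359
endloop
endfacet
facet normal 0.619 0.220 0.754
outer loop
vertex 3.313 4.289 2.19
vertex 2.567 3.999 2.888
vertex 3.262 3.282 2.526
endloop
endfacet
facet normal -0.495 -0.062 0.867
outer loop
vertex 2.567 3.999 2.888
vertex 1.656 3.869 2.359
vertex 2.238 3.023 2.631
endloop
endfacet
facet normal -0.984 -0.009 -0.177
outer loop
vertex 1.656 3.869 2.359
vertex 1.838 4.078 1.334
vertex 1.787 3.071 1.67
endloop
endfacet
facet normal -0.173 0.305 -0.936
outer loop
vertex 1.838 4.078 1.334
vertex 2.862 4.337 1.229
vertex 2.533 3.361 0.972
endloop
endfacet
facet normal 0.818 0.447 -0.362
outer loop
vertex 2.862 4.337 1.229
vertex 3.313 4.289 2.19
vertex 3.444 3.491 1.501
endloop
endfacet
facet normal 0.261 -0.841 0.473
outer loop
vertex 2.78 2.709 1.773
vertex 3.262 3.282 2.526
vertex 2.238 3.023 2.631
endloop
endfacet
facet normal -0.351 -0.929 0.118
outer loop
vertex 2.78 2.709 1.773
vertex 2.238 3.023 2.631
vertex 1.787 3.071 1.67
endloop
endfacet
facet normal -0.228 -0.788 -0.571
outer loop
vertex 2.78 2.709 1.773
vertex 1.787 3.071 1.67
vertex 2.533 3.361 0.972
endloop
endfacet
facet normal 0.460 -0.614 -0.642
outer loop
vertex 2.78 2.709 1.773
vertex 2.533 3.361 0.972
vertex 3.444 3.491 1.501
endloop
endfacet
facet normal 0.763 -0.647 0.004
outer loop
vertex 2.78 2.709 1.773
vertex 3.444 3.491 1.501
vertex 3.262 3.282 2.526
endloop
endfacet
facet normal 0.173 -0.305 0.936
outer loop
vertex 2.238 3.023 2.631
vertex 3.262 3.282 2.526
vertex 2.567 3.999 2.888
endloop
endfacet
facet normal -0.818 -0.447 0.362
outer loop
vertex 1.787 3.071 1.67
vertex 2.238 3.023 2.631
vertex 1.656 3.869 2.359
endloop
endfacet
facet normal -0.619 -0.220 -0.754
outer loop
vertex 2.533 3.361 0.972
vertex 1.787 3.071 1.67
vertex 1.838 4.078 1.334
endloop
endfacet
facet normal 0.495 0.062 -0.867
outer loop
vertex 3.444 3.491 1.501
vertex 2.533 3.361 0.972
vertex 2.862 4.337 1.229
endloop
endfacet
facet normal 0.984 0.009 0.177
outer loop
vertex 3.262 3.282 2.526
vertex 3.444 3.491 1.501
vertex 3.313 4.289 2.19
endloop
endfacet
facet normal -0.687 -0.688 0.233
outer loop
vertex 1.262 -3.316 -1.057
vertex 0.624 -2.327 -0.018
vertex 0.444 -2.827 -2.026
endloop
endfacet
facet normal 0.407 -0.630 -0.661
outer loop
vertex 1.316 -1.953 -2.322
vertex 1.262 -3.316 -1.057
vertex 0.444 -2.827 -2.026
endloop
endfacet
facet normal -0.687 -0.688 0.233
outer loop
vertex 0.444 -2.827 -2.026
vertex 0.624 -2.327 -0.018
vertex -0.195 -1.838 -0.988
endloop
endfacet
facet normal -0.602 0.359 -0.713
outer loop
vertex -0.195 -1.838 -0.988
vertex 1.316 -1.953 -2.322
vertex 0.444 -2.827 -2.026
endloop
endfacet
facet normal 0.602 -0.360 0.712
outer loop
vertex 1.262 -3.316 -1.057
vertex 1.496 -1.453 -0.314
vertex 0.624 -2.327 -0.018
endloop
endfacet
facet normal 0.407 -0.630 -0.661
outer loop
vertex 2.135 -2.442 -1.352
vertex 1.262 -3.316 -1.057
vertex 1.316 -1.953 -2.322
endloop
endfacet
facet normal 0.601 -0.360 0.713
outer loop
vertex 2.135 -2.442 -1.352
vertex 1.496 -1.453 -0.314
vertex 1.262 -3.316 -1.057
endloop
endfacet
facet normal -0.407 0.630 0.661
outer loop
vertex 0.624 -2.327 -0.018
vertex 1.496 -1.453 -0.314
vertex -0.195 -1.838 -0.988
endloop
endfacet
facet normal -0.602 0.361 -0.713
outer loop
vertex 0.678 -0.964 -1.283
vertex 1.316 -1.953 -2.322
vertex -0.195 -1.838 -0.988
endloop
endfacet
facet normal -0.407 0.630 0.661
outer loop
vertex -0.195 -1.838 -0.988
vertex 1.496 -1.453 -0.314
vertex 0.678 -0.964 -1.283
endloop
endfacet
facet normal 0.687 0.688 -0.233
outer loop
vertex 0.678 -0.964 -1.283
vertex 2.135 -2.442 -1.352
vertex 1.316 -1.953 -2.322
endloop
endfacet
facet normal 0.687 0.688 -0.233
outer loop
vertex 1.496 -1.453 -0.314
vertex 2.135 -2.442 -1.352
vertex 0.678 -0.964 -1.283
endloop
endfacet
facet normal -0.731 -0.590 -0.342
outer loop
vertex -4.653 -0.281 2.414
vertex -5.163 1.084 1.149
vertex -3.64 -0.907 1.33
endloop
endfacet
facet normal 0.264 -0.707 0.656
outer loop
vertex -2.397 0.096 1.911
vertex -4.653 -0.281 2.414
vertex -3.64 -0.907 1.33
endloop
endfacet
facet normal -0.731 -0.590 -0.342
outer loop
vertex -3.64 -0.907 1.33
vertex -5.163 1.084 1.149
vertex -4.151 0.458 0.065
endloop
endfacet
facet normal 0.629 -0.389 -0.674
outer loop
vertex -4.151 0.458 0.065
vertex -2.397 0.096 1.911
vertex -3.64 -0.907 1.33
endloop
endfacet
facet normal -0.629 0.389 0.673
outer loop
vertex -4.653 -0.281 2.414
vertex -3.92 2.087 1.73
vertex -5.163 1.084 1.149
endloop
endfacet
facet normal 0.264 -0.708 0.655
outer loop
vertex -3.409 0.722 2.995
vertex -4.653 -0.281 2.414
vertex -2.397 0.096 1.911
endloop
endfacet
facet normal -0.628 0.389 0.674
outer loop
vertex -3.409 0.722 2.995
vertex -3.92 2.087 1.73
vertex -4.653 -0.281 2.414
endloop
endfacet
facet normal -0.264 0.707 -0.655
outer loop
vertex -5.163 1.084 1.149
vertex -3.92 2.087 1.73
vertex -4.151 0.458 0.065
endloop
endfacet
facet normal 0.628 -0.389 -0.673
outer loop
vertex -2.907 1.461 0.646
vertex -2.397 0.096 1.911
vertex -4.151 0.458 0.065
endloop
endfacet
facet normal -0.264 0.707 -0.655
outer loop
vertex -4.151 0.458 0.065
vertex -3.92 2.087 1.73
vertex -2.907 1.461 0.646
endloop
endfacet
facet normal 0.731 0.590 0.342
outer loop
vertex -2.907 1.461 0.646
vertex -3.409 0.722 2.995
vertex -2.397 0.096 1.911
endloop
endfacet
facet normal 0.731 0.591 0.342
outer loop
vertex -3.92 2.087 1.73
vertex -3.409 0.722 2.995
vertex -2.907 1.461 0.646
endloop
endfacet

endsolid


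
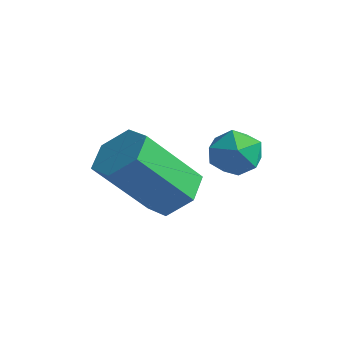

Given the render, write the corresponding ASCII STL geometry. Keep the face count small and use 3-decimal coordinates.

solid 
facet normal 0.081 0.587 0.805
outer loop
vertex -1.547 0.2 3.755
vertex -1.458 -0.42 4.198
vertex -0.844 -0.079 3.888
endloop
endfacet
facet normal 0.323 0.920 0.223
outer loop
vertex -1.547 0.2 3.755
vertex -0.844 -0.079 3.888
vertex -1.036 0.159 3.184
endloop
endfacet
facet normal -0.207 0.945 -0.253
outer loop
vertex -1.547 0.2 3.755
vertex -1.036 0.159 3.184
vertex -1.768 -0.035 3.059
endloop
endfacet
facet normal -0.778 0.628 0.035
outer loop
vertex -1.547 0.2 3.755
vertex -1.768 -0.035 3.059
vertex -2.029 -0.393 3.686
endloop
endfacet
facet normal -0.599 0.407 0.690
outer loop
vertex -1.547 0.2 3.755
vertex -2.029 -0.393 3.686
vertex -1.458 -0.42 4.198
endloop
endfacet
facet normal 0.849 0.525 -0.054
outer loop
vertex -1.036 0.159 3.184
vertex -0.844 -0.079 3.888
vertex -0.631 -0.487 3.274
endloop
endfacet
facet normal 0.457 -0.014 0.890
outer loop
vertex -0.844 -0.079 3.888
vertex -1.458 -0.42 4.198
vertex -0.892 -0.845 3.901
endloop
endfacet
facet normal -0.644 -0.306 0.702
outer loop
vertex -1.458 -0.42 4.198
vertex -2.029 -0.393 3.686
vertex -1.624 -1.039 3.776
endloop
endfacet
facet normal -0.932 0.052 -0.358
outer loop
vertex -2.029 -0.393 3.686
vertex -1.768 -0.035 3.059
vertex -1.816 -0.801 3.072
endloop
endfacet
facet normal -0.009 0.565 -0.825
outer loop
vertex -1.768 -0.035 3.059
vertex -1.036 0.159 3.184
vertex -1.202 -0.46 2.762
endloop
endfacet
facet normal 0.778 -0.628 -0.035
outer loop
vertex -1.113 -1.08 3.205
vertex -0.631 -0.487 3.274
vertex -0.892 -0.845 3.901
endloop
endfacet
facet normal 0.207 -0.945 0.253
outer loop
vertex -1.113 -1.08 3.205
vertex -0.892 -0.845 3.901
vertex -1.624 -1.039 3.776
endloop
endfacet
facet normal -0.323 -0.920 -0.223
outer loop
vertex -1.113 -1.08 3.205
vertex -1.624 -1.039 3.776
vertex -1.816 -0.801 3.072
endloop
endfacet
facet normal -0.081 -0.587 -0.805
outer loop
vertex -1.113 -1.08 3.205
vertex -1.816 -0.801 3.072
vertex -1.202 -0.46 2.762
endloop
endfacet
facet normal 0.599 -0.407 -0.690
outer loop
vertex -1.113 -1.08 3.205
vertex -1.202 -0.46 2.762
vertex -0.631 -0.487 3.274
endloop
endfacet
facet normal 0.932 -0.052 0.358
outer loop
vertex -0.892 -0.845 3.901
vertex -0.631 -0.487 3.274
vertex -0.844 -0.079 3.888
endloop
endfacet
facet normal 0.009 -0.565 0.825
outer loop
vertex -1.624 -1.039 3.776
vertex -0.892 -0.845 3.901
vertex -1.458 -0.42 4.198
endloop
endfacet
facet normal -0.849 -0.525 0.054
outer loop
vertex -1.816 -0.801 3.072
vertex -1.624 -1.039 3.776
vertex -2.029 -0.393 3.686
endloop
endfacet
facet normal -0.457 0.014 -0.890
outer loop
vertex -1.202 -0.46 2.762
vertex -1.816 -0.801 3.072
vertex -1.768 -0.035 3.059
endloop
endfacet
facet normal 0.644 0.306 -0.702
outer loop
vertex -0.631 -0.487 3.274
vertex -1.202 -0.46 2.762
vertex -1.036 0.159 3.184
endloop
endfacet
facet normal 0.310 0.566 -0.764
outer loop
vertex -1.482 -1.399 3.003
vertex -1.924 -1.866 2.478
vertex -2.269 -1.199 2.832
endloop
endfacet
facet normal 0.067 0.788 0.612
outer loop
vertex -1.482 -1.399 3.003
vertex -2.269 -1.199 2.832
vertex -2.133 -2.588 4.607
endloop
endfacet
facet normal 0.068 0.788 0.612
outer loop
vertex -2.133 -2.588 4.607
vertex -2.269 -1.199 2.832
vertex -2.921 -2.387 4.436
endloop
endfacet
facet normal -0.310 -0.566 0.764
outer loop
vertex -2.133 -2.588 4.607
vertex -2.921 -2.387 4.436
vertex -2.576 -3.054 4.082
endloop
endfacet
facet normal 0.310 0.566 -0.764
outer loop
vertex -2.269 -1.199 2.832
vertex -1.924 -1.866 2.478
vertex -2.711 -1.665 2.307
endloop
endfacet
facet normal -0.787 0.604 0.127
outer loop
vertex -2.269 -1.199 2.832
vertex -2.711 -1.665 2.307
vertex -2.921 -2.387 4.436
endloop
endfacet
facet normal -0.788 0.603 0.127
outer loop
vertex -2.921 -2.387 4.436
vertex -2.711 -1.665 2.307
vertex -3.363 -2.854 3.911
endloop
endfacet
facet normal -0.310 -0.566 0.764
outer loop
vertex -2.921 -2.387 4.436
vertex -3.363 -2.854 3.911
vertex -2.576 -3.054 4.082
endloop
endfacet
facet normal 0.310 0.566 -0.764
outer loop
vertex -2.711 -1.665 2.307
vertex -1.924 -1.866 2.478
vertex -2.367 -2.332 1.953
endloop
endfacet
facet normal -0.855 -0.184 -0.484
outer loop
vertex -2.711 -1.665 2.307
vertex -2.367 -2.332 1.953
vertex -3.363 -2.854 3.911
endloop
endfacet
facet normal -0.855 -0.185 -0.484
outer loop
vertex -3.363 -2.854 3.911
vertex -2.367 -2.332 1.953
vertex -3.018 -3.521 3.557
endloop
endfacet
facet normal -0.310 -0.566 0.764
outer loop
vertex -3.363 -2.854 3.911
vertex -3.018 -3.521 3.557
vertex -2.576 -3.054 4.082
endloop
endfacet
facet normal 0.310 0.566 -0.764
outer loop
vertex -2.367 -2.332 1.953
vertex -1.924 -1.866 2.478
vertex -1.579 -2.533 2.124
endloop
endfacet
facet normal -0.068 -0.788 -0.612
outer loop
vertex -2.367 -2.332 1.953
vertex -1.579 -2.533 2.124
vertex -3.018 -3.521 3.557
endloop
endfacet
facet normal -0.068 -0.788 -0.611
outer loop
vertex -3.018 -3.521 3.557
vertex -1.579 -2.533 2.124
vertex -2.231 -3.721 3.728
endloop
endfacet
facet normal -0.310 -0.566 0.764
outer loop
vertex -3.018 -3.521 3.557
vertex -2.231 -3.721 3.728
vertex -2.576 -3.054 4.082
endloop
endfacet
facet normal 0.310 0.566 -0.764
outer loop
vertex -1.579 -2.533 2.124
vertex -1.924 -1.866 2.478
vertex -1.137 -2.066 2.649
endloop
endfacet
facet normal 0.788 -0.603 -0.127
outer loop
vertex -1.579 -2.533 2.124
vertex -1.137 -2.066 2.649
vertex -2.231 -3.721 3.728
endloop
endfacet
facet normal 0.787 -0.603 -0.127
outer loop
vertex -2.231 -3.721 3.728
vertex -1.137 -2.066 2.649
vertex -1.789 -3.255 4.253
endloop
endfacet
facet normal -0.310 -0.566 0.764
outer loop
vertex -2.231 -3.721 3.728
vertex -1.789 -3.255 4.253
vertex -2.576 -3.054 4.082
endloop
endfacet
facet normal 0.310 0.566 -0.764
outer loop
vertex -1.137 -2.066 2.649
vertex -1.924 -1.866 2.478
vertex -1.482 -1.399 3.003
endloop
endfacet
facet normal 0.855 0.185 0.485
outer loop
vertex -1.137 -2.066 2.649
vertex -1.482 -1.399 3.003
vertex -1.789 -3.255 4.253
endloop
endfacet
facet normal 0.855 0.184 0.484
outer loop
vertex -1.789 -3.255 4.253
vertex -1.482 -1.399 3.003
vertex -2.133 -2.588 4.607
endloop
endfacet
facet normal -0.310 -0.566 0.764
outer loop
vertex -1.789 -3.255 4.253
vertex -2.133 -2.588 4.607
vertex -2.576 -3.054 4.082
endloop
endfacet

endsolid


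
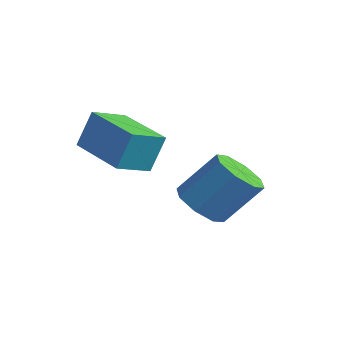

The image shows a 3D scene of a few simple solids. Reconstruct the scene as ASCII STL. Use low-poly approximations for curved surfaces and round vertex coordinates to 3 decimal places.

solid 
facet normal -0.992 -0.008 0.124
outer loop
vertex -1.911 -3.002 0.104
vertex -1.973 -1.782 -0.312
vertex -2.07 -3.455 -1.201
endloop
endfacet
facet normal 0.048 -0.945 0.322
outer loop
vertex 0.073 -3.438 -1.468
vertex -1.911 -3.002 0.104
vertex -2.07 -3.455 -1.201
endloop
endfacet
facet normal -0.992 -0.008 0.124
outer loop
vertex -2.07 -3.455 -1.201
vertex -1.973 -1.782 -0.312
vertex -2.132 -2.235 -1.617
endloop
endfacet
facet normal -0.114 -0.326 -0.938
outer loop
vertex -2.132 -2.235 -1.617
vertex 0.073 -3.438 -1.468
vertex -2.07 -3.455 -1.201
endloop
endfacet
facet normal 0.114 0.326 0.938
outer loop
vertex -1.911 -3.002 0.104
vertex 0.17 -1.765 -0.579
vertex -1.973 -1.782 -0.312
endloop
endfacet
facet normal 0.048 -0.945 0.322
outer loop
vertex 0.232 -2.985 -0.163
vertex -1.911 -3.002 0.104
vertex 0.073 -3.438 -1.468
endloop
endfacet
facet normal 0.114 0.326 0.938
outer loop
vertex 0.232 -2.985 -0.163
vertex 0.17 -1.765 -0.579
vertex -1.911 -3.002 0.104
endloop
endfacet
facet normal -0.048 0.945 -0.322
outer loop
vertex -1.973 -1.782 -0.312
vertex 0.17 -1.765 -0.579
vertex -2.132 -2.235 -1.617
endloop
endfacet
facet normal -0.114 -0.326 -0.938
outer loop
vertex 0.011 -2.218 -1.884
vertex 0.073 -3.438 -1.468
vertex -2.132 -2.235 -1.617
endloop
endfacet
facet normal -0.048 0.945 -0.322
outer loop
vertex -2.132 -2.235 -1.617
vertex 0.17 -1.765 -0.579
vertex 0.011 -2.218 -1.884
endloop
endfacet
facet normal 0.992 0.008 -0.124
outer loop
vertex 0.011 -2.218 -1.884
vertex 0.232 -2.985 -0.163
vertex 0.073 -3.438 -1.468
endloop
endfacet
facet normal 0.992 0.008 -0.124
outer loop
vertex 0.17 -1.765 -0.579
vertex 0.232 -2.985 -0.163
vertex 0.011 -2.218 -1.884
endloop
endfacet
facet normal -0.362 -0.535 -0.763
outer loop
vertex 1.877 -0.901 -3.639
vertex 1.283 -1.324 -3.061
vertex 1.256 -0.557 -3.586
endloop
endfacet
facet normal 0.329 0.693 -0.641
outer loop
vertex 1.877 -0.901 -3.639
vertex 1.256 -0.557 -3.586
vertex 2.531 0.067 -2.257
endloop
endfacet
facet normal 0.329 0.693 -0.641
outer loop
vertex 2.531 0.067 -2.257
vertex 1.256 -0.557 -3.586
vertex 1.91 0.411 -2.204
endloop
endfacet
facet normal 0.362 0.535 0.763
outer loop
vertex 2.531 0.067 -2.257
vertex 1.91 0.411 -2.204
vertex 1.937 -0.356 -1.679
endloop
endfacet
facet normal -0.361 -0.535 -0.763
outer loop
vertex 1.256 -0.557 -3.586
vertex 1.283 -1.324 -3.061
vertex 0.651 -0.662 -3.226
endloop
endfacet
facet normal -0.383 0.832 -0.401
outer loop
vertex 1.256 -0.557 -3.586
vertex 0.651 -0.662 -3.226
vertex 1.91 0.411 -2.204
endloop
endfacet
facet normal -0.383 0.832 -0.401
outer loop
vertex 1.91 0.411 -2.204
vertex 0.651 -0.662 -3.226
vertex 1.305 0.306 -1.844
endloop
endfacet
facet normal 0.361 0.535 0.763
outer loop
vertex 1.91 0.411 -2.204
vertex 1.305 0.306 -1.844
vertex 1.937 -0.356 -1.679
endloop
endfacet
facet normal -0.361 -0.535 -0.763
outer loop
vertex 0.651 -0.662 -3.226
vertex 1.283 -1.324 -3.061
vertex 0.416 -1.155 -2.769
endloop
endfacet
facet normal -0.872 0.484 0.074
outer loop
vertex 0.651 -0.662 -3.226
vertex 0.416 -1.155 -2.769
vertex 1.305 0.306 -1.844
endloop
endfacet
facet normal -0.872 0.483 0.075
outer loop
vertex 1.305 0.306 -1.844
vertex 0.416 -1.155 -2.769
vertex 1.071 -0.187 -1.387
endloop
endfacet
facet normal 0.362 0.536 0.763
outer loop
vertex 1.305 0.306 -1.844
vertex 1.071 -0.187 -1.387
vertex 1.937 -0.356 -1.679
endloop
endfacet
facet normal -0.361 -0.535 -0.763
outer loop
vertex 0.416 -1.155 -2.769
vertex 1.283 -1.324 -3.061
vertex 0.689 -1.747 -2.483
endloop
endfacet
facet normal -0.850 -0.147 0.506
outer loop
vertex 0.416 -1.155 -2.769
vertex 0.689 -1.747 -2.483
vertex 1.071 -0.187 -1.387
endloop
endfacet
facet normal -0.850 -0.147 0.505
outer loop
vertex 1.071 -0.187 -1.387
vertex 0.689 -1.747 -2.483
vertex 1.343 -0.779 -1.101
endloop
endfacet
facet normal 0.362 0.535 0.763
outer loop
vertex 1.071 -0.187 -1.387
vertex 1.343 -0.779 -1.101
vertex 1.937 -0.356 -1.679
endloop
endfacet
facet normal -0.362 -0.535 -0.763
outer loop
vertex 0.689 -1.747 -2.483
vertex 1.283 -1.324 -3.061
vertex 1.31 -2.091 -2.536
endloop
endfacet
facet normal -0.329 -0.693 0.641
outer loop
vertex 0.689 -1.747 -2.483
vertex 1.31 -2.091 -2.536
vertex 1.343 -0.779 -1.101
endloop
endfacet
facet normal -0.329 -0.693 0.641
outer loop
vertex 1.343 -0.779 -1.101
vertex 1.31 -2.091 -2.536
vertex 1.964 -1.123 -1.154
endloop
endfacet
facet normal 0.362 0.535 0.763
outer loop
vertex 1.343 -0.779 -1.101
vertex 1.964 -1.123 -1.154
vertex 1.937 -0.356 -1.679
endloop
endfacet
facet normal -0.361 -0.535 -0.763
outer loop
vertex 1.31 -2.091 -2.536
vertex 1.283 -1.324 -3.061
vertex 1.915 -1.986 -2.896
endloop
endfacet
facet normal 0.383 -0.832 0.401
outer loop
vertex 1.31 -2.091 -2.536
vertex 1.915 -1.986 -2.896
vertex 1.964 -1.123 -1.154
endloop
endfacet
facet normal 0.383 -0.832 0.401
outer loop
vertex 1.964 -1.123 -1.154
vertex 1.915 -1.986 -2.896
vertex 2.569 -1.018 -1.514
endloop
endfacet
facet normal 0.361 0.535 0.763
outer loop
vertex 1.964 -1.123 -1.154
vertex 2.569 -1.018 -1.514
vertex 1.937 -0.356 -1.679
endloop
endfacet
facet normal -0.362 -0.536 -0.763
outer loop
vertex 1.915 -1.986 -2.896
vertex 1.283 -1.324 -3.061
vertex 2.149 -1.493 -3.353
endloop
endfacet
facet normal 0.872 -0.483 -0.074
outer loop
vertex 1.915 -1.986 -2.896
vertex 2.149 -1.493 -3.353
vertex 2.569 -1.018 -1.514
endloop
endfacet
facet normal 0.872 -0.484 -0.074
outer loop
vertex 2.569 -1.018 -1.514
vertex 2.149 -1.493 -3.353
vertex 2.804 -0.525 -1.971
endloop
endfacet
facet normal 0.361 0.535 0.763
outer loop
vertex 2.569 -1.018 -1.514
vertex 2.804 -0.525 -1.971
vertex 1.937 -0.356 -1.679
endloop
endfacet
facet normal -0.362 -0.535 -0.763
outer loop
vertex 2.149 -1.493 -3.353
vertex 1.283 -1.324 -3.061
vertex 1.877 -0.901 -3.639
endloop
endfacet
facet normal 0.850 0.146 -0.506
outer loop
vertex 2.149 -1.493 -3.353
vertex 1.877 -0.901 -3.639
vertex 2.804 -0.525 -1.971
endloop
endfacet
facet normal 0.850 0.148 -0.506
outer loop
vertex 2.804 -0.525 -1.971
vertex 1.877 -0.901 -3.639
vertex 2.531 0.067 -2.257
endloop
endfacet
facet normal 0.361 0.535 0.763
outer loop
vertex 2.804 -0.525 -1.971
vertex 2.531 0.067 -2.257
vertex 1.937 -0.356 -1.679
endloop
endfacet

endsolid


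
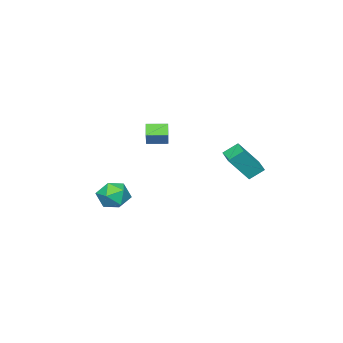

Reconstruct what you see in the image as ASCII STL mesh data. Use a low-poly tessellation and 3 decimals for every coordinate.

solid 
facet normal -0.549 0.567 0.615
outer loop
vertex -1.498 3.418 2.095
vertex -0.649 4.415 1.933
vertex -2.647 4.122 0.42
endloop
endfacet
facet normal -0.643 -0.756 0.123
outer loop
vertex -2.011 3.465 -0.293
vertex -1.498 3.418 2.095
vertex -2.647 4.122 0.42
endloop
endfacet
facet normal -0.549 0.567 0.615
outer loop
vertex -2.647 4.122 0.42
vertex -0.649 4.415 1.933
vertex -1.798 5.12 0.258
endloop
endfacet
facet normal -0.534 0.328 -0.779
outer loop
vertex -1.798 5.12 0.258
vertex -2.011 3.465 -0.293
vertex -2.647 4.122 0.42
endloop
endfacet
facet normal 0.534 -0.328 0.779
outer loop
vertex -1.498 3.418 2.095
vertex -0.013 3.758 1.22
vertex -0.649 4.415 1.933
endloop
endfacet
facet normal -0.643 -0.756 0.123
outer loop
vertex -0.862 2.76 1.382
vertex -1.498 3.418 2.095
vertex -2.011 3.465 -0.293
endloop
endfacet
facet normal 0.534 -0.328 0.779
outer loop
vertex -0.862 2.76 1.382
vertex -0.013 3.758 1.22
vertex -1.498 3.418 2.095
endloop
endfacet
facet normal 0.643 0.756 -0.123
outer loop
vertex -0.649 4.415 1.933
vertex -0.013 3.758 1.22
vertex -1.798 5.12 0.258
endloop
endfacet
facet normal -0.534 0.328 -0.779
outer loop
vertex -1.162 4.462 -0.455
vertex -2.011 3.465 -0.293
vertex -1.798 5.12 0.258
endloop
endfacet
facet normal 0.643 0.756 -0.124
outer loop
vertex -1.798 5.12 0.258
vertex -0.013 3.758 1.22
vertex -1.162 4.462 -0.455
endloop
endfacet
facet normal 0.548 -0.567 -0.615
outer loop
vertex -1.162 4.462 -0.455
vertex -0.862 2.76 1.382
vertex -2.011 3.465 -0.293
endloop
endfacet
facet normal 0.549 -0.567 -0.615
outer loop
vertex -0.013 3.758 1.22
vertex -0.862 2.76 1.382
vertex -1.162 4.462 -0.455
endloop
endfacet
facet normal -0.603 0.797 0.004
outer loop
vertex 1.788 0.792 4.029
vertex 2.3 1.183 3.359
vertex 0.888 0.117 2.948
endloop
endfacet
facet normal -0.550 -0.421 0.721
outer loop
vertex 1.66 -0.903 2.941
vertex 1.788 0.792 4.029
vertex 0.888 0.117 2.948
endloop
endfacet
facet normal -0.604 0.797 0.005
outer loop
vertex 0.888 0.117 2.948
vertex 2.3 1.183 3.359
vertex 1.4 0.509 2.277
endloop
endfacet
facet normal -0.577 -0.432 -0.693
outer loop
vertex 1.4 0.509 2.277
vertex 1.66 -0.903 2.941
vertex 0.888 0.117 2.948
endloop
endfacet
facet normal 0.577 0.432 0.693
outer loop
vertex 1.788 0.792 4.029
vertex 3.072 0.163 3.352
vertex 2.3 1.183 3.359
endloop
endfacet
facet normal -0.551 -0.421 0.721
outer loop
vertex 2.56 -0.229 4.023
vertex 1.788 0.792 4.029
vertex 1.66 -0.903 2.941
endloop
endfacet
facet normal 0.577 0.432 0.693
outer loop
vertex 2.56 -0.229 4.023
vertex 3.072 0.163 3.352
vertex 1.788 0.792 4.029
endloop
endfacet
facet normal 0.551 0.422 -0.721
outer loop
vertex 2.3 1.183 3.359
vertex 3.072 0.163 3.352
vertex 1.4 0.509 2.277
endloop
endfacet
facet normal -0.577 -0.432 -0.693
outer loop
vertex 2.172 -0.512 2.271
vertex 1.66 -0.903 2.941
vertex 1.4 0.509 2.277
endloop
endfacet
facet normal 0.551 0.421 -0.721
outer loop
vertex 1.4 0.509 2.277
vertex 3.072 0.163 3.352
vertex 2.172 -0.512 2.271
endloop
endfacet
facet normal 0.603 -0.798 -0.005
outer loop
vertex 2.172 -0.512 2.271
vertex 2.56 -0.229 4.023
vertex 1.66 -0.903 2.941
endloop
endfacet
facet normal 0.604 -0.797 -0.005
outer loop
vertex 3.072 0.163 3.352
vertex 2.56 -0.229 4.023
vertex 2.172 -0.512 2.271
endloop
endfacet
facet normal -0.061 0.998 0.014
outer loop
vertex 1.539 -2.942 -3.489
vertex 0.417 -3.014 -3.217
vertex 1.214 -2.977 -2.379
endloop
endfacet
facet normal 0.592 0.781 0.198
outer loop
vertex 1.539 -2.942 -3.489
vertex 1.214 -2.977 -2.379
vertex 2.132 -3.584 -2.732
endloop
endfacet
facet normal 0.856 0.391 -0.339
outer loop
vertex 1.539 -2.942 -3.489
vertex 2.132 -3.584 -2.732
vertex 1.903 -3.998 -3.788
endloop
endfacet
facet normal 0.364 0.368 -0.856
outer loop
vertex 1.539 -2.942 -3.489
vertex 1.903 -3.998 -3.788
vertex 0.843 -3.646 -4.087
endloop
endfacet
facet normal -0.202 0.743 -0.639
outer loop
vertex 1.539 -2.942 -3.489
vertex 0.843 -3.646 -4.087
vertex 0.417 -3.014 -3.217
endloop
endfacet
facet normal 0.531 0.356 0.769
outer loop
vertex 2.132 -3.584 -2.732
vertex 1.214 -2.977 -2.379
vertex 1.377 -4.054 -1.993
endloop
endfacet
facet normal -0.527 0.708 0.470
outer loop
vertex 1.214 -2.977 -2.379
vertex 0.417 -3.014 -3.217
vertex 0.317 -3.702 -2.292
endloop
endfacet
facet normal -0.756 0.295 -0.584
outer loop
vertex 0.417 -3.014 -3.217
vertex 0.843 -3.646 -4.087
vertex 0.088 -4.116 -3.348
endloop
endfacet
facet normal 0.161 -0.311 -0.937
outer loop
vertex 0.843 -3.646 -4.087
vertex 1.903 -3.998 -3.788
vertex 1.006 -4.723 -3.701
endloop
endfacet
facet normal 0.957 -0.274 -0.100
outer loop
vertex 1.903 -3.998 -3.788
vertex 2.132 -3.584 -2.732
vertex 1.803 -4.686 -2.863
endloop
endfacet
facet normal -0.364 -0.368 0.856
outer loop
vertex 0.681 -4.758 -2.591
vertex 1.377 -4.054 -1.993
vertex 0.317 -3.702 -2.292
endloop
endfacet
facet normal -0.856 -0.391 0.339
outer loop
vertex 0.681 -4.758 -2.591
vertex 0.317 -3.702 -2.292
vertex 0.088 -4.116 -3.348
endloop
endfacet
facet normal -0.592 -0.781 -0.198
outer loop
vertex 0.681 -4.758 -2.591
vertex 0.088 -4.116 -3.348
vertex 1.006 -4.723 -3.701
endloop
endfacet
facet normal 0.061 -0.998 -0.014
outer loop
vertex 0.681 -4.758 -2.591
vertex 1.006 -4.723 -3.701
vertex 1.803 -4.686 -2.863
endloop
endfacet
facet normal 0.202 -0.743 0.639
outer loop
vertex 0.681 -4.758 -2.591
vertex 1.803 -4.686 -2.863
vertex 1.377 -4.054 -1.993
endloop
endfacet
facet normal -0.161 0.311 0.937
outer loop
vertex 0.317 -3.702 -2.292
vertex 1.377 -4.054 -1.993
vertex 1.214 -2.977 -2.379
endloop
endfacet
facet normal -0.957 0.274 0.100
outer loop
vertex 0.088 -4.116 -3.348
vertex 0.317 -3.702 -2.292
vertex 0.417 -3.014 -3.217
endloop
endfacet
facet normal -0.531 -0.356 -0.769
outer loop
vertex 1.006 -4.723 -3.701
vertex 0.088 -4.116 -3.348
vertex 0.843 -3.646 -4.087
endloop
endfacet
facet normal 0.527 -0.708 -0.470
outer loop
vertex 1.803 -4.686 -2.863
vertex 1.006 -4.723 -3.701
vertex 1.903 -3.998 -3.788
endloop
endfacet
facet normal 0.756 -0.295 0.584
outer loop
vertex 1.377 -4.054 -1.993
vertex 1.803 -4.686 -2.863
vertex 2.132 -3.584 -2.732
endloop
endfacet

endsolid


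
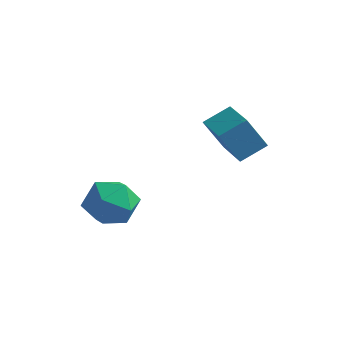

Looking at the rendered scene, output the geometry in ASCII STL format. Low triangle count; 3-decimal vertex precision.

solid 
facet normal -0.793 0.604 -0.078
outer loop
vertex 2.298 1.629 2.742
vertex 2.946 2.562 3.375
vertex 2.889 2.216 1.271
endloop
endfacet
facet normal -0.498 -0.718 -0.487
outer loop
vertex 4.254 1.178 1.405
vertex 2.298 1.629 2.742
vertex 2.889 2.216 1.271
endloop
endfacet
facet normal -0.794 0.603 -0.078
outer loop
vertex 2.889 2.216 1.271
vertex 2.946 2.562 3.375
vertex 3.536 3.149 1.904
endloop
endfacet
facet normal 0.350 0.348 -0.870
outer loop
vertex 3.536 3.149 1.904
vertex 4.254 1.178 1.405
vertex 2.889 2.216 1.271
endloop
endfacet
facet normal -0.350 -0.347 0.870
outer loop
vertex 2.298 1.629 2.742
vertex 4.311 1.524 3.509
vertex 2.946 2.562 3.375
endloop
endfacet
facet normal -0.498 -0.718 -0.486
outer loop
vertex 3.664 0.591 2.876
vertex 2.298 1.629 2.742
vertex 4.254 1.178 1.405
endloop
endfacet
facet normal -0.350 -0.348 0.870
outer loop
vertex 3.664 0.591 2.876
vertex 4.311 1.524 3.509
vertex 2.298 1.629 2.742
endloop
endfacet
facet normal 0.498 0.718 0.486
outer loop
vertex 2.946 2.562 3.375
vertex 4.311 1.524 3.509
vertex 3.536 3.149 1.904
endloop
endfacet
facet normal 0.349 0.348 -0.870
outer loop
vertex 4.902 2.111 2.038
vertex 4.254 1.178 1.405
vertex 3.536 3.149 1.904
endloop
endfacet
facet normal 0.498 0.718 0.487
outer loop
vertex 3.536 3.149 1.904
vertex 4.311 1.524 3.509
vertex 4.902 2.111 2.038
endloop
endfacet
facet normal 0.794 -0.604 0.077
outer loop
vertex 4.902 2.111 2.038
vertex 3.664 0.591 2.876
vertex 4.254 1.178 1.405
endloop
endfacet
facet normal 0.794 -0.603 0.078
outer loop
vertex 4.311 1.524 3.509
vertex 3.664 0.591 2.876
vertex 4.902 2.111 2.038
endloop
endfacet
facet normal 0.428 0.674 -0.602
outer loop
vertex 0.279 -0.625 -2.425
vertex -0.624 0.195 -2.148
vertex 0.417 0.153 -1.455
endloop
endfacet
facet normal 0.917 0.238 -0.321
outer loop
vertex 0.279 -0.625 -2.425
vertex 0.417 0.153 -1.455
vertex 0.764 -1.044 -1.35
endloop
endfacet
facet normal 0.748 -0.431 -0.505
outer loop
vertex 0.279 -0.625 -2.425
vertex 0.764 -1.044 -1.35
vertex -0.063 -1.743 -1.978
endloop
endfacet
facet normal 0.154 -0.407 -0.900
outer loop
vertex 0.279 -0.625 -2.425
vertex -0.063 -1.743 -1.978
vertex -0.921 -0.977 -2.471
endloop
endfacet
facet normal -0.044 0.276 -0.960
outer loop
vertex 0.279 -0.625 -2.425
vertex -0.921 -0.977 -2.471
vertex -0.624 0.195 -2.148
endloop
endfacet
facet normal 0.875 0.288 0.389
outer loop
vertex 0.764 -1.044 -1.35
vertex 0.417 0.153 -1.455
vertex 0.161 -0.483 -0.409
endloop
endfacet
facet normal 0.084 0.994 -0.065
outer loop
vertex 0.417 0.153 -1.455
vertex -0.624 0.195 -2.148
vertex -0.697 0.283 -0.902
endloop
endfacet
facet normal -0.680 0.350 -0.644
outer loop
vertex -0.624 0.195 -2.148
vertex -0.921 -0.977 -2.471
vertex -1.524 -0.416 -1.53
endloop
endfacet
facet normal -0.360 -0.755 -0.547
outer loop
vertex -0.921 -0.977 -2.471
vertex -0.063 -1.743 -1.978
vertex -1.177 -1.613 -1.425
endloop
endfacet
facet normal 0.601 -0.794 0.091
outer loop
vertex -0.063 -1.743 -1.978
vertex 0.764 -1.044 -1.35
vertex -0.136 -1.655 -0.732
endloop
endfacet
facet normal -0.154 0.407 0.900
outer loop
vertex -1.039 -0.835 -0.455
vertex 0.161 -0.483 -0.409
vertex -0.697 0.283 -0.902
endloop
endfacet
facet normal -0.748 0.431 0.505
outer loop
vertex -1.039 -0.835 -0.455
vertex -0.697 0.283 -0.902
vertex -1.524 -0.416 -1.53
endloop
endfacet
facet normal -0.917 -0.238 0.321
outer loop
vertex -1.039 -0.835 -0.455
vertex -1.524 -0.416 -1.53
vertex -1.177 -1.613 -1.425
endloop
endfacet
facet normal -0.428 -0.674 0.602
outer loop
vertex -1.039 -0.835 -0.455
vertex -1.177 -1.613 -1.425
vertex -0.136 -1.655 -0.732
endloop
endfacet
facet normal 0.044 -0.276 0.960
outer loop
vertex -1.039 -0.835 -0.455
vertex -0.136 -1.655 -0.732
vertex 0.161 -0.483 -0.409
endloop
endfacet
facet normal 0.360 0.755 0.547
outer loop
vertex -0.697 0.283 -0.902
vertex 0.161 -0.483 -0.409
vertex 0.417 0.153 -1.455
endloop
endfacet
facet normal -0.601 0.794 -0.091
outer loop
vertex -1.524 -0.416 -1.53
vertex -0.697 0.283 -0.902
vertex -0.624 0.195 -2.148
endloop
endfacet
facet normal -0.875 -0.288 -0.389
outer loop
vertex -1.177 -1.613 -1.425
vertex -1.524 -0.416 -1.53
vertex -0.921 -0.977 -2.471
endloop
endfacet
facet normal -0.084 -0.994 0.065
outer loop
vertex -0.136 -1.655 -0.732
vertex -1.177 -1.613 -1.425
vertex -0.063 -1.743 -1.978
endloop
endfacet
facet normal 0.680 -0.350 0.644
outer loop
vertex 0.161 -0.483 -0.409
vertex -0.136 -1.655 -0.732
vertex 0.764 -1.044 -1.35
endloop
endfacet

endsolid
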